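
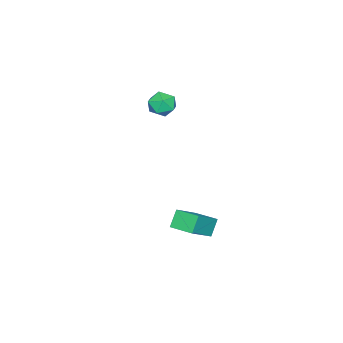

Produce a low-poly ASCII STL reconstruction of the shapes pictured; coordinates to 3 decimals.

solid 
facet normal 0.141 0.835 0.532
outer loop
vertex -1.678 -2.039 3.642
vertex -2.295 -2.332 4.266
vertex -1.4 -2.546 4.365
endloop
endfacet
facet normal 0.734 0.655 0.177
outer loop
vertex -1.678 -2.039 3.642
vertex -1.4 -2.546 4.365
vertex -1.051 -2.71 3.524
endloop
endfacet
facet normal 0.577 0.630 -0.519
outer loop
vertex -1.678 -2.039 3.642
vertex -1.051 -2.71 3.524
vertex -1.731 -2.597 2.906
endloop
endfacet
facet normal -0.114 0.796 -0.595
outer loop
vertex -1.678 -2.039 3.642
vertex -1.731 -2.597 2.906
vertex -2.499 -2.364 3.365
endloop
endfacet
facet normal -0.383 0.922 0.054
outer loop
vertex -1.678 -2.039 3.642
vertex -2.499 -2.364 3.365
vertex -2.295 -2.332 4.266
endloop
endfacet
facet normal 0.924 -0.002 0.384
outer loop
vertex -1.051 -2.71 3.524
vertex -1.4 -2.546 4.365
vertex -1.281 -3.416 4.075
endloop
endfacet
facet normal -0.036 0.291 0.956
outer loop
vertex -1.4 -2.546 4.365
vertex -2.295 -2.332 4.266
vertex -2.049 -3.183 4.534
endloop
endfacet
facet normal -0.883 0.432 0.185
outer loop
vertex -2.295 -2.332 4.266
vertex -2.499 -2.364 3.365
vertex -2.729 -3.07 3.916
endloop
endfacet
facet normal -0.448 0.227 -0.865
outer loop
vertex -2.499 -2.364 3.365
vertex -1.731 -2.597 2.906
vertex -2.38 -3.234 3.075
endloop
endfacet
facet normal 0.668 -0.041 -0.743
outer loop
vertex -1.731 -2.597 2.906
vertex -1.051 -2.71 3.524
vertex -1.485 -3.448 3.174
endloop
endfacet
facet normal 0.114 -0.796 0.595
outer loop
vertex -2.102 -3.741 3.798
vertex -1.281 -3.416 4.075
vertex -2.049 -3.183 4.534
endloop
endfacet
facet normal -0.577 -0.630 0.519
outer loop
vertex -2.102 -3.741 3.798
vertex -2.049 -3.183 4.534
vertex -2.729 -3.07 3.916
endloop
endfacet
facet normal -0.734 -0.655 -0.177
outer loop
vertex -2.102 -3.741 3.798
vertex -2.729 -3.07 3.916
vertex -2.38 -3.234 3.075
endloop
endfacet
facet normal -0.141 -0.835 -0.532
outer loop
vertex -2.102 -3.741 3.798
vertex -2.38 -3.234 3.075
vertex -1.485 -3.448 3.174
endloop
endfacet
facet normal 0.383 -0.922 -0.054
outer loop
vertex -2.102 -3.741 3.798
vertex -1.485 -3.448 3.174
vertex -1.281 -3.416 4.075
endloop
endfacet
facet normal 0.448 -0.227 0.865
outer loop
vertex -2.049 -3.183 4.534
vertex -1.281 -3.416 4.075
vertex -1.4 -2.546 4.365
endloop
endfacet
facet normal -0.668 0.041 0.743
outer loop
vertex -2.729 -3.07 3.916
vertex -2.049 -3.183 4.534
vertex -2.295 -2.332 4.266
endloop
endfacet
facet normal -0.924 0.002 -0.384
outer loop
vertex -2.38 -3.234 3.075
vertex -2.729 -3.07 3.916
vertex -2.499 -2.364 3.365
endloop
endfacet
facet normal 0.036 -0.291 -0.956
outer loop
vertex -1.485 -3.448 3.174
vertex -2.38 -3.234 3.075
vertex -1.731 -2.597 2.906
endloop
endfacet
facet normal 0.883 -0.432 -0.185
outer loop
vertex -1.281 -3.416 4.075
vertex -1.485 -3.448 3.174
vertex -1.051 -2.71 3.524
endloop
endfacet
facet normal -0.607 -0.010 0.795
outer loop
vertex 0.841 -0.403 -2.362
vertex 0.983 1.044 -2.235
vertex -0.785 -0.136 -3.599
endloop
endfacet
facet normal -0.097 -0.992 -0.087
outer loop
vertex -0.063 -0.124 -4.545
vertex 0.841 -0.403 -2.362
vertex -0.785 -0.136 -3.599
endloop
endfacet
facet normal -0.607 -0.010 0.795
outer loop
vertex -0.785 -0.136 -3.599
vertex 0.983 1.044 -2.235
vertex -0.642 1.312 -3.472
endloop
endfacet
facet normal -0.789 0.131 -0.600
outer loop
vertex -0.642 1.312 -3.472
vertex -0.063 -0.124 -4.545
vertex -0.785 -0.136 -3.599
endloop
endfacet
facet normal 0.789 -0.130 0.600
outer loop
vertex 0.841 -0.403 -2.362
vertex 1.705 1.056 -3.181
vertex 0.983 1.044 -2.235
endloop
endfacet
facet normal -0.098 -0.991 -0.086
outer loop
vertex 1.562 -0.392 -3.308
vertex 0.841 -0.403 -2.362
vertex -0.063 -0.124 -4.545
endloop
endfacet
facet normal 0.789 -0.131 0.600
outer loop
vertex 1.562 -0.392 -3.308
vertex 1.705 1.056 -3.181
vertex 0.841 -0.403 -2.362
endloop
endfacet
facet normal 0.097 0.991 0.087
outer loop
vertex 0.983 1.044 -2.235
vertex 1.705 1.056 -3.181
vertex -0.642 1.312 -3.472
endloop
endfacet
facet normal -0.789 0.130 -0.600
outer loop
vertex 0.079 1.323 -4.418
vertex -0.063 -0.124 -4.545
vertex -0.642 1.312 -3.472
endloop
endfacet
facet normal 0.098 0.992 0.086
outer loop
vertex -0.642 1.312 -3.472
vertex 1.705 1.056 -3.181
vertex 0.079 1.323 -4.418
endloop
endfacet
facet normal 0.607 0.010 -0.795
outer loop
vertex 0.079 1.323 -4.418
vertex 1.562 -0.392 -3.308
vertex -0.063 -0.124 -4.545
endloop
endfacet
facet normal 0.606 0.010 -0.795
outer loop
vertex 1.705 1.056 -3.181
vertex 1.562 -0.392 -3.308
vertex 0.079 1.323 -4.418
endloop
endfacet

endsolid


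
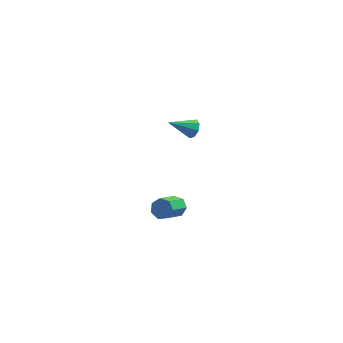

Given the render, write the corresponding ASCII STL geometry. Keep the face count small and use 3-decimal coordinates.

solid 
facet normal 0.826 0.166 -0.538
outer loop
vertex 2.609 2.499 2.636
vertex 2.333 2.932 2.346
vertex 2.659 2.901 2.837
endloop
endfacet
facet normal 0.252 -0.458 0.853
outer loop
vertex 2.609 2.499 2.636
vertex 2.659 2.901 2.837
vertex 1.027 2.668 3.194
endloop
endfacet
facet normal 0.826 0.168 -0.538
outer loop
vertex 2.659 2.901 2.837
vertex 2.333 2.932 2.346
vertex 2.517 3.321 2.75
endloop
endfacet
facet normal 0.172 0.255 0.952
outer loop
vertex 2.659 2.901 2.837
vertex 2.517 3.321 2.75
vertex 1.027 2.668 3.194
endloop
endfacet
facet normal 0.827 0.166 -0.537
outer loop
vertex 2.517 3.321 2.75
vertex 2.333 2.932 2.346
vertex 2.268 3.513 2.426
endloop
endfacet
facet normal -0.167 0.786 0.595
outer loop
vertex 2.517 3.321 2.75
vertex 2.268 3.513 2.426
vertex 1.027 2.668 3.194
endloop
endfacet
facet normal 0.827 0.166 -0.537
outer loop
vertex 2.268 3.513 2.426
vertex 2.333 2.932 2.346
vertex 2.057 3.365 2.055
endloop
endfacet
facet normal -0.566 0.825 -0.007
outer loop
vertex 2.268 3.513 2.426
vertex 2.057 3.365 2.055
vertex 1.027 2.668 3.194
endloop
endfacet
facet normal 0.827 0.166 -0.537
outer loop
vertex 2.057 3.365 2.055
vertex 2.333 2.932 2.346
vertex 2.008 2.963 1.855
endloop
endfacet
facet normal -0.791 0.347 -0.503
outer loop
vertex 2.057 3.365 2.055
vertex 2.008 2.963 1.855
vertex 1.027 2.668 3.194
endloop
endfacet
facet normal 0.827 0.166 -0.537
outer loop
vertex 2.008 2.963 1.855
vertex 2.333 2.932 2.346
vertex 2.149 2.543 1.942
endloop
endfacet
facet normal -0.712 -0.363 -0.601
outer loop
vertex 2.008 2.963 1.855
vertex 2.149 2.543 1.942
vertex 1.027 2.668 3.194
endloop
endfacet
facet normal 0.826 0.168 -0.538
outer loop
vertex 2.149 2.543 1.942
vertex 2.333 2.932 2.346
vertex 2.399 2.351 2.266
endloop
endfacet
facet normal -0.372 -0.896 -0.244
outer loop
vertex 2.149 2.543 1.942
vertex 2.399 2.351 2.266
vertex 1.027 2.668 3.194
endloop
endfacet
facet normal 0.827 0.168 -0.537
outer loop
vertex 2.399 2.351 2.266
vertex 2.333 2.932 2.346
vertex 2.609 2.499 2.636
endloop
endfacet
facet normal 0.027 -0.933 0.358
outer loop
vertex 2.399 2.351 2.266
vertex 2.609 2.499 2.636
vertex 1.027 2.668 3.194
endloop
endfacet
facet normal 0.405 0.651 -0.642
outer loop
vertex 1.795 -3.218 3.013
vertex 1.419 -3.406 2.585
vertex 1.341 -2.965 2.983
endloop
endfacet
facet normal 0.274 0.582 0.765
outer loop
vertex 1.795 -3.218 3.013
vertex 1.341 -2.965 2.983
vertex 1.116 -4.306 4.084
endloop
endfacet
facet normal 0.275 0.582 0.765
outer loop
vertex 1.116 -4.306 4.084
vertex 1.341 -2.965 2.983
vertex 0.662 -4.052 4.054
endloop
endfacet
facet normal -0.407 -0.651 0.641
outer loop
vertex 1.116 -4.306 4.084
vertex 0.662 -4.052 4.054
vertex 0.741 -4.494 3.655
endloop
endfacet
facet normal 0.406 0.651 -0.642
outer loop
vertex 1.341 -2.965 2.983
vertex 1.419 -3.406 2.585
vertex 0.946 -3.044 2.653
endloop
endfacet
facet normal -0.510 0.744 0.432
outer loop
vertex 1.341 -2.965 2.983
vertex 0.946 -3.044 2.653
vertex 0.662 -4.052 4.054
endloop
endfacet
facet normal -0.511 0.744 0.432
outer loop
vertex 0.662 -4.052 4.054
vertex 0.946 -3.044 2.653
vertex 0.268 -4.131 3.724
endloop
endfacet
facet normal -0.406 -0.651 0.641
outer loop
vertex 0.662 -4.052 4.054
vertex 0.268 -4.131 3.724
vertex 0.741 -4.494 3.655
endloop
endfacet
facet normal 0.406 0.651 -0.641
outer loop
vertex 0.946 -3.044 2.653
vertex 1.419 -3.406 2.585
vertex 0.908 -3.396 2.271
endloop
endfacet
facet normal -0.911 0.345 -0.227
outer loop
vertex 0.946 -3.044 2.653
vertex 0.908 -3.396 2.271
vertex 0.268 -4.131 3.724
endloop
endfacet
facet normal -0.911 0.346 -0.226
outer loop
vertex 0.268 -4.131 3.724
vertex 0.908 -3.396 2.271
vertex 0.229 -4.483 3.342
endloop
endfacet
facet normal -0.406 -0.651 0.641
outer loop
vertex 0.268 -4.131 3.724
vertex 0.229 -4.483 3.342
vertex 0.741 -4.494 3.655
endloop
endfacet
facet normal 0.407 0.650 -0.642
outer loop
vertex 0.908 -3.396 2.271
vertex 1.419 -3.406 2.585
vertex 1.254 -3.756 2.126
endloop
endfacet
facet normal -0.625 -0.313 -0.715
outer loop
vertex 0.908 -3.396 2.271
vertex 1.254 -3.756 2.126
vertex 0.229 -4.483 3.342
endloop
endfacet
facet normal -0.626 -0.313 -0.715
outer loop
vertex 0.229 -4.483 3.342
vertex 1.254 -3.756 2.126
vertex 0.576 -4.843 3.196
endloop
endfacet
facet normal -0.406 -0.651 0.641
outer loop
vertex 0.229 -4.483 3.342
vertex 0.576 -4.843 3.196
vertex 0.741 -4.494 3.655
endloop
endfacet
facet normal 0.405 0.651 -0.642
outer loop
vertex 1.254 -3.756 2.126
vertex 1.419 -3.406 2.585
vertex 1.725 -3.853 2.325
endloop
endfacet
facet normal 0.130 -0.735 -0.665
outer loop
vertex 1.254 -3.756 2.126
vertex 1.725 -3.853 2.325
vertex 0.576 -4.843 3.196
endloop
endfacet
facet normal 0.131 -0.736 -0.664
outer loop
vertex 0.576 -4.843 3.196
vertex 1.725 -3.853 2.325
vertex 1.047 -4.94 3.396
endloop
endfacet
facet normal -0.406 -0.651 0.641
outer loop
vertex 0.576 -4.843 3.196
vertex 1.047 -4.94 3.396
vertex 0.741 -4.494 3.655
endloop
endfacet
facet normal 0.407 0.651 -0.641
outer loop
vertex 1.725 -3.853 2.325
vertex 1.419 -3.406 2.585
vertex 1.966 -3.614 2.721
endloop
endfacet
facet normal 0.788 -0.605 -0.115
outer loop
vertex 1.725 -3.853 2.325
vertex 1.966 -3.614 2.721
vertex 1.047 -4.94 3.396
endloop
endfacet
facet normal 0.789 -0.604 -0.113
outer loop
vertex 1.047 -4.94 3.396
vertex 1.966 -3.614 2.721
vertex 1.287 -4.701 3.791
endloop
endfacet
facet normal -0.406 -0.651 0.641
outer loop
vertex 1.047 -4.94 3.396
vertex 1.287 -4.701 3.791
vertex 0.741 -4.494 3.655
endloop
endfacet
facet normal 0.407 0.649 -0.643
outer loop
vertex 1.966 -3.614 2.721
vertex 1.419 -3.406 2.585
vertex 1.795 -3.218 3.013
endloop
endfacet
facet normal 0.852 -0.018 0.523
outer loop
vertex 1.966 -3.614 2.721
vertex 1.795 -3.218 3.013
vertex 1.287 -4.701 3.791
endloop
endfacet
facet normal 0.853 -0.018 0.522
outer loop
vertex 1.287 -4.701 3.791
vertex 1.795 -3.218 3.013
vertex 1.116 -4.306 4.084
endloop
endfacet
facet normal -0.407 -0.651 0.641
outer loop
vertex 1.287 -4.701 3.791
vertex 1.116 -4.306 4.084
vertex 0.741 -4.494 3.655
endloop
endfacet

endsolid


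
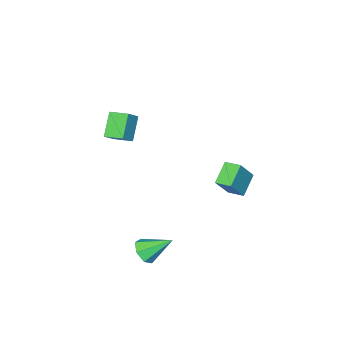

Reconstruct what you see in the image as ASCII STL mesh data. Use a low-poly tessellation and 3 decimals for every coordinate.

solid 
facet normal 0.506 -0.620 -0.600
outer loop
vertex 3.764 3.179 -2.793
vertex 3.095 3.034 -3.207
vertex 3.645 3.602 -3.331
endloop
endfacet
facet normal 0.591 0.693 0.414
outer loop
vertex 3.764 3.179 -2.793
vertex 3.645 3.602 -3.331
vertex 2.205 4.126 -2.153
endloop
endfacet
facet normal 0.506 -0.621 -0.598
outer loop
vertex 3.645 3.602 -3.331
vertex 3.095 3.034 -3.207
vertex 3.112 3.596 -3.776
endloop
endfacet
facet normal 0.171 0.961 -0.218
outer loop
vertex 3.645 3.602 -3.331
vertex 3.112 3.596 -3.776
vertex 2.205 4.126 -2.153
endloop
endfacet
facet normal 0.505 -0.622 -0.599
outer loop
vertex 3.112 3.596 -3.776
vertex 3.095 3.034 -3.207
vertex 2.566 3.168 -3.792
endloop
endfacet
facet normal -0.520 0.683 -0.514
outer loop
vertex 3.112 3.596 -3.776
vertex 2.566 3.168 -3.792
vertex 2.205 4.126 -2.153
endloop
endfacet
facet normal 0.506 -0.620 -0.600
outer loop
vertex 2.566 3.168 -3.792
vertex 3.095 3.034 -3.207
vertex 2.419 2.638 -3.368
endloop
endfacet
facet normal -0.966 0.067 -0.252
outer loop
vertex 2.566 3.168 -3.792
vertex 2.419 2.638 -3.368
vertex 2.205 4.126 -2.153
endloop
endfacet
facet normal 0.506 -0.620 -0.599
outer loop
vertex 2.419 2.638 -3.368
vertex 3.095 3.034 -3.207
vertex 2.781 2.407 -2.823
endloop
endfacet
facet normal -0.827 -0.422 0.371
outer loop
vertex 2.419 2.638 -3.368
vertex 2.781 2.407 -2.823
vertex 2.205 4.126 -2.153
endloop
endfacet
facet normal 0.506 -0.620 -0.600
outer loop
vertex 2.781 2.407 -2.823
vertex 3.095 3.034 -3.207
vertex 3.379 2.647 -2.567
endloop
endfacet
facet normal -0.212 -0.416 0.884
outer loop
vertex 2.781 2.407 -2.823
vertex 3.379 2.647 -2.567
vertex 2.205 4.126 -2.153
endloop
endfacet
facet normal 0.506 -0.621 -0.600
outer loop
vertex 3.379 2.647 -2.567
vertex 3.095 3.034 -3.207
vertex 3.764 3.179 -2.793
endloop
endfacet
facet normal 0.420 0.080 0.904
outer loop
vertex 3.379 2.647 -2.567
vertex 3.764 3.179 -2.793
vertex 2.205 4.126 -2.153
endloop
endfacet
facet normal -0.571 -0.363 0.736
outer loop
vertex 1.753 -0.981 4.517
vertex 1.374 0.012 4.713
vertex 0.952 -1.148 3.813
endloop
endfacet
facet normal 0.351 -0.919 -0.181
outer loop
vertex 1.826 -0.592 2.687
vertex 1.753 -0.981 4.517
vertex 0.952 -1.148 3.813
endloop
endfacet
facet normal -0.571 -0.364 0.736
outer loop
vertex 0.952 -1.148 3.813
vertex 1.374 0.012 4.713
vertex 0.573 -0.156 4.009
endloop
endfacet
facet normal -0.742 -0.155 -0.652
outer loop
vertex 0.573 -0.156 4.009
vertex 1.826 -0.592 2.687
vertex 0.952 -1.148 3.813
endloop
endfacet
facet normal 0.742 0.154 0.652
outer loop
vertex 1.753 -0.981 4.517
vertex 2.248 0.568 3.587
vertex 1.374 0.012 4.713
endloop
endfacet
facet normal 0.352 -0.918 -0.181
outer loop
vertex 2.627 -0.424 3.391
vertex 1.753 -0.981 4.517
vertex 1.826 -0.592 2.687
endloop
endfacet
facet normal 0.742 0.155 0.652
outer loop
vertex 2.627 -0.424 3.391
vertex 2.248 0.568 3.587
vertex 1.753 -0.981 4.517
endloop
endfacet
facet normal -0.352 0.919 0.181
outer loop
vertex 1.374 0.012 4.713
vertex 2.248 0.568 3.587
vertex 0.573 -0.156 4.009
endloop
endfacet
facet normal -0.742 -0.154 -0.652
outer loop
vertex 1.447 0.401 2.883
vertex 1.826 -0.592 2.687
vertex 0.573 -0.156 4.009
endloop
endfacet
facet normal -0.351 0.918 0.182
outer loop
vertex 0.573 -0.156 4.009
vertex 2.248 0.568 3.587
vertex 1.447 0.401 2.883
endloop
endfacet
facet normal 0.571 0.363 -0.736
outer loop
vertex 1.447 0.401 2.883
vertex 2.627 -0.424 3.391
vertex 1.826 -0.592 2.687
endloop
endfacet
facet normal 0.571 0.364 -0.736
outer loop
vertex 2.248 0.568 3.587
vertex 2.627 -0.424 3.391
vertex 1.447 0.401 2.883
endloop
endfacet
facet normal -0.767 -0.287 0.574
outer loop
vertex -3.495 1.976 -0.5
vertex -3.731 2.885 -0.361
vertex -4.506 1.924 -1.878
endloop
endfacet
facet normal 0.249 -0.957 -0.147
outer loop
vertex -3.409 2.335 -2.699
vertex -3.495 1.976 -0.5
vertex -4.506 1.924 -1.878
endloop
endfacet
facet normal -0.767 -0.287 0.574
outer loop
vertex -4.506 1.924 -1.878
vertex -3.731 2.885 -0.361
vertex -4.742 2.834 -1.739
endloop
endfacet
facet normal -0.592 -0.030 -0.806
outer loop
vertex -4.742 2.834 -1.739
vertex -3.409 2.335 -2.699
vertex -4.506 1.924 -1.878
endloop
endfacet
facet normal 0.592 0.030 0.806
outer loop
vertex -3.495 1.976 -0.5
vertex -2.634 3.296 -1.182
vertex -3.731 2.885 -0.361
endloop
endfacet
facet normal 0.248 -0.958 -0.147
outer loop
vertex -2.398 2.386 -1.321
vertex -3.495 1.976 -0.5
vertex -3.409 2.335 -2.699
endloop
endfacet
facet normal 0.592 0.030 0.806
outer loop
vertex -2.398 2.386 -1.321
vertex -2.634 3.296 -1.182
vertex -3.495 1.976 -0.5
endloop
endfacet
facet normal -0.249 0.957 0.147
outer loop
vertex -3.731 2.885 -0.361
vertex -2.634 3.296 -1.182
vertex -4.742 2.834 -1.739
endloop
endfacet
facet normal -0.592 -0.030 -0.806
outer loop
vertex -3.645 3.244 -2.56
vertex -3.409 2.335 -2.699
vertex -4.742 2.834 -1.739
endloop
endfacet
facet normal -0.248 0.958 0.146
outer loop
vertex -4.742 2.834 -1.739
vertex -2.634 3.296 -1.182
vertex -3.645 3.244 -2.56
endloop
endfacet
facet normal 0.767 0.287 -0.574
outer loop
vertex -3.645 3.244 -2.56
vertex -2.398 2.386 -1.321
vertex -3.409 2.335 -2.699
endloop
endfacet
facet normal 0.767 0.287 -0.574
outer loop
vertex -2.634 3.296 -1.182
vertex -2.398 2.386 -1.321
vertex -3.645 3.244 -2.56
endloop
endfacet

endsolid


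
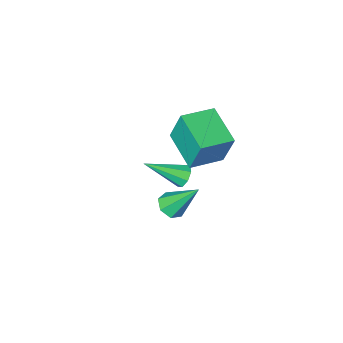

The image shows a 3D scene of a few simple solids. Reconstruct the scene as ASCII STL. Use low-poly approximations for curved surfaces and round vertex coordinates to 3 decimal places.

solid 
facet normal -0.991 0.032 -0.134
outer loop
vertex -1.143 0.283 4.271
vertex -1.01 2.106 3.717
vertex -0.936 -0.236 2.612
endloop
endfacet
facet normal -0.070 -0.955 0.290
outer loop
vertex 0.63 -0.286 2.823
vertex -1.143 0.283 4.271
vertex -0.936 -0.236 2.612
endloop
endfacet
facet normal -0.990 0.032 -0.134
outer loop
vertex -0.936 -0.236 2.612
vertex -1.01 2.106 3.717
vertex -0.802 1.587 2.058
endloop
endfacet
facet normal 0.118 -0.297 -0.948
outer loop
vertex -0.802 1.587 2.058
vertex 0.63 -0.286 2.823
vertex -0.936 -0.236 2.612
endloop
endfacet
facet normal -0.118 0.297 0.948
outer loop
vertex -1.143 0.283 4.271
vertex 0.556 2.056 3.928
vertex -1.01 2.106 3.717
endloop
endfacet
facet normal -0.070 -0.955 0.290
outer loop
vertex 0.422 0.233 4.482
vertex -1.143 0.283 4.271
vertex 0.63 -0.286 2.823
endloop
endfacet
facet normal -0.118 0.297 0.948
outer loop
vertex 0.422 0.233 4.482
vertex 0.556 2.056 3.928
vertex -1.143 0.283 4.271
endloop
endfacet
facet normal 0.070 0.955 -0.290
outer loop
vertex -1.01 2.106 3.717
vertex 0.556 2.056 3.928
vertex -0.802 1.587 2.058
endloop
endfacet
facet normal 0.118 -0.297 -0.948
outer loop
vertex 0.763 1.537 2.269
vertex 0.63 -0.286 2.823
vertex -0.802 1.587 2.058
endloop
endfacet
facet normal 0.070 0.955 -0.290
outer loop
vertex -0.802 1.587 2.058
vertex 0.556 2.056 3.928
vertex 0.763 1.537 2.269
endloop
endfacet
facet normal 0.990 -0.032 0.134
outer loop
vertex 0.763 1.537 2.269
vertex 0.422 0.233 4.482
vertex 0.63 -0.286 2.823
endloop
endfacet
facet normal 0.991 -0.032 0.134
outer loop
vertex 0.556 2.056 3.928
vertex 0.422 0.233 4.482
vertex 0.763 1.537 2.269
endloop
endfacet
facet normal -0.774 0.389 -0.500
outer loop
vertex -0.438 -1.48 -2.449
vertex -0.807 -1.588 -1.962
vertex -0.45 -1.115 -2.146
endloop
endfacet
facet normal 0.821 0.380 -0.425
outer loop
vertex -0.438 -1.48 -2.449
vertex -0.45 -1.115 -2.146
vertex 0.747 -2.372 -0.958
endloop
endfacet
facet normal -0.774 0.390 -0.499
outer loop
vertex -0.45 -1.115 -2.146
vertex -0.807 -1.588 -1.962
vertex -0.671 -1.027 -1.735
endloop
endfacet
facet normal 0.626 0.760 0.174
outer loop
vertex -0.45 -1.115 -2.146
vertex -0.671 -1.027 -1.735
vertex 0.747 -2.372 -0.958
endloop
endfacet
facet normal -0.773 0.390 -0.500
outer loop
vertex -0.671 -1.027 -1.735
vertex -0.807 -1.588 -1.962
vertex -0.971 -1.267 -1.458
endloop
endfacet
facet normal 0.188 0.632 0.752
outer loop
vertex -0.671 -1.027 -1.735
vertex -0.971 -1.267 -1.458
vertex 0.747 -2.372 -0.958
endloop
endfacet
facet normal -0.773 0.390 -0.500
outer loop
vertex -0.971 -1.267 -1.458
vertex -0.807 -1.588 -1.962
vertex -1.176 -1.695 -1.475
endloop
endfacet
facet normal -0.235 0.074 0.969
outer loop
vertex -0.971 -1.267 -1.458
vertex -1.176 -1.695 -1.475
vertex 0.747 -2.372 -0.958
endloop
endfacet
facet normal -0.773 0.390 -0.500
outer loop
vertex -1.176 -1.695 -1.475
vertex -0.807 -1.588 -1.962
vertex -1.164 -2.06 -1.778
endloop
endfacet
facet normal -0.397 -0.594 0.700
outer loop
vertex -1.176 -1.695 -1.475
vertex -1.164 -2.06 -1.778
vertex 0.747 -2.372 -0.958
endloop
endfacet
facet normal -0.774 0.391 -0.498
outer loop
vertex -1.164 -2.06 -1.778
vertex -0.807 -1.588 -1.962
vertex -0.944 -2.148 -2.189
endloop
endfacet
facet normal -0.202 -0.974 0.100
outer loop
vertex -1.164 -2.06 -1.778
vertex -0.944 -2.148 -2.189
vertex 0.747 -2.372 -0.958
endloop
endfacet
facet normal -0.773 0.391 -0.499
outer loop
vertex -0.944 -2.148 -2.189
vertex -0.807 -1.588 -1.962
vertex -0.643 -1.908 -2.467
endloop
endfacet
facet normal 0.235 -0.847 -0.477
outer loop
vertex -0.944 -2.148 -2.189
vertex -0.643 -1.908 -2.467
vertex 0.747 -2.372 -0.958
endloop
endfacet
facet normal -0.773 0.391 -0.499
outer loop
vertex -0.643 -1.908 -2.467
vertex -0.807 -1.588 -1.962
vertex -0.438 -1.48 -2.449
endloop
endfacet
facet normal 0.659 -0.286 -0.695
outer loop
vertex -0.643 -1.908 -2.467
vertex -0.438 -1.48 -2.449
vertex 0.747 -2.372 -0.958
endloop
endfacet
facet normal 0.382 -0.470 -0.796
outer loop
vertex 2.185 1.445 0.808
vertex 1.754 1.769 0.41
vertex 2.37 1.954 0.596
endloop
endfacet
facet normal 0.717 0.029 0.696
outer loop
vertex 2.185 1.445 0.808
vertex 2.37 1.954 0.596
vertex 1.006 2.691 1.97
endloop
endfacet
facet normal 0.382 -0.471 -0.796
outer loop
vertex 2.37 1.954 0.596
vertex 1.754 1.769 0.41
vertex 2.091 2.323 0.244
endloop
endfacet
facet normal 0.643 0.724 0.250
outer loop
vertex 2.37 1.954 0.596
vertex 2.091 2.323 0.244
vertex 1.006 2.691 1.97
endloop
endfacet
facet normal 0.381 -0.470 -0.796
outer loop
vertex 2.091 2.323 0.244
vertex 1.754 1.769 0.41
vertex 1.558 2.275 0.017
endloop
endfacet
facet normal 0.001 0.978 -0.208
outer loop
vertex 2.091 2.323 0.244
vertex 1.558 2.275 0.017
vertex 1.006 2.691 1.97
endloop
endfacet
facet normal 0.381 -0.471 -0.796
outer loop
vertex 1.558 2.275 0.017
vertex 1.754 1.769 0.41
vertex 1.172 1.846 0.086
endloop
endfacet
facet normal -0.727 0.600 -0.333
outer loop
vertex 1.558 2.275 0.017
vertex 1.172 1.846 0.086
vertex 1.006 2.691 1.97
endloop
endfacet
facet normal 0.381 -0.470 -0.796
outer loop
vertex 1.172 1.846 0.086
vertex 1.754 1.769 0.41
vertex 1.224 1.358 0.399
endloop
endfacet
facet normal -0.992 -0.126 -0.031
outer loop
vertex 1.172 1.846 0.086
vertex 1.224 1.358 0.399
vertex 1.006 2.691 1.97
endloop
endfacet
facet normal 0.382 -0.471 -0.795
outer loop
vertex 1.224 1.358 0.399
vertex 1.754 1.769 0.41
vertex 1.675 1.18 0.721
endloop
endfacet
facet normal -0.594 -0.652 0.471
outer loop
vertex 1.224 1.358 0.399
vertex 1.675 1.18 0.721
vertex 1.006 2.691 1.97
endloop
endfacet
facet normal 0.381 -0.471 -0.796
outer loop
vertex 1.675 1.18 0.721
vertex 1.754 1.769 0.41
vertex 2.185 1.445 0.808
endloop
endfacet
facet normal 0.167 -0.583 0.795
outer loop
vertex 1.675 1.18 0.721
vertex 2.185 1.445 0.808
vertex 1.006 2.691 1.97
endloop
endfacet

endsolid


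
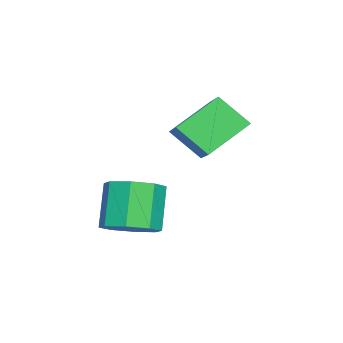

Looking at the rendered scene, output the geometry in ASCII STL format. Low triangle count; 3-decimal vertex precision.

solid 
facet normal 0.525 0.042 -0.850
outer loop
vertex 1.975 1.053 -2.748
vertex 1.453 0.306 -3.108
vertex 1.363 1.282 -3.115
endloop
endfacet
facet normal 0.239 0.951 0.194
outer loop
vertex 1.975 1.053 -2.748
vertex 1.363 1.282 -3.115
vertex 1.05 0.98 -1.252
endloop
endfacet
facet normal 0.239 0.951 0.194
outer loop
vertex 1.05 0.98 -1.252
vertex 1.363 1.282 -3.115
vertex 0.438 1.209 -1.62
endloop
endfacet
facet normal -0.526 -0.041 0.849
outer loop
vertex 1.05 0.98 -1.252
vertex 0.438 1.209 -1.62
vertex 0.527 0.234 -1.612
endloop
endfacet
facet normal 0.526 0.042 -0.849
outer loop
vertex 1.363 1.282 -3.115
vertex 1.453 0.306 -3.108
vertex 0.803 0.94 -3.479
endloop
endfacet
facet normal -0.407 0.889 -0.209
outer loop
vertex 1.363 1.282 -3.115
vertex 0.803 0.94 -3.479
vertex 0.438 1.209 -1.62
endloop
endfacet
facet normal -0.408 0.889 -0.209
outer loop
vertex 0.438 1.209 -1.62
vertex 0.803 0.94 -3.479
vertex -0.122 0.867 -1.983
endloop
endfacet
facet normal -0.526 -0.041 0.850
outer loop
vertex 0.438 1.209 -1.62
vertex -0.122 0.867 -1.983
vertex 0.527 0.234 -1.612
endloop
endfacet
facet normal 0.525 0.041 -0.850
outer loop
vertex 0.803 0.94 -3.479
vertex 1.453 0.306 -3.108
vertex 0.624 0.226 -3.624
endloop
endfacet
facet normal -0.817 0.304 -0.490
outer loop
vertex 0.803 0.94 -3.479
vertex 0.624 0.226 -3.624
vertex -0.122 0.867 -1.983
endloop
endfacet
facet normal -0.816 0.305 -0.490
outer loop
vertex -0.122 0.867 -1.983
vertex 0.624 0.226 -3.624
vertex -0.301 0.153 -2.129
endloop
endfacet
facet normal -0.526 -0.042 0.849
outer loop
vertex -0.122 0.867 -1.983
vertex -0.301 0.153 -2.129
vertex 0.527 0.234 -1.612
endloop
endfacet
facet normal 0.525 0.042 -0.850
outer loop
vertex 0.624 0.226 -3.624
vertex 1.453 0.306 -3.108
vertex 0.93 -0.44 -3.468
endloop
endfacet
facet normal -0.747 -0.456 -0.484
outer loop
vertex 0.624 0.226 -3.624
vertex 0.93 -0.44 -3.468
vertex -0.301 0.153 -2.129
endloop
endfacet
facet normal -0.746 -0.457 -0.484
outer loop
vertex -0.301 0.153 -2.129
vertex 0.93 -0.44 -3.468
vertex 0.005 -0.513 -1.972
endloop
endfacet
facet normal -0.526 -0.042 0.849
outer loop
vertex -0.301 0.153 -2.129
vertex 0.005 -0.513 -1.972
vertex 0.527 0.234 -1.612
endloop
endfacet
facet normal 0.526 0.041 -0.849
outer loop
vertex 0.93 -0.44 -3.468
vertex 1.453 0.306 -3.108
vertex 1.542 -0.669 -3.1
endloop
endfacet
facet normal -0.239 -0.951 -0.194
outer loop
vertex 0.93 -0.44 -3.468
vertex 1.542 -0.669 -3.1
vertex 0.005 -0.513 -1.972
endloop
endfacet
facet normal -0.239 -0.951 -0.195
outer loop
vertex 0.005 -0.513 -1.972
vertex 1.542 -0.669 -3.1
vertex 0.617 -0.742 -1.605
endloop
endfacet
facet normal -0.525 -0.042 0.850
outer loop
vertex 0.005 -0.513 -1.972
vertex 0.617 -0.742 -1.605
vertex 0.527 0.234 -1.612
endloop
endfacet
facet normal 0.526 0.041 -0.850
outer loop
vertex 1.542 -0.669 -3.1
vertex 1.453 0.306 -3.108
vertex 2.102 -0.327 -2.737
endloop
endfacet
facet normal 0.408 -0.889 0.209
outer loop
vertex 1.542 -0.669 -3.1
vertex 2.102 -0.327 -2.737
vertex 0.617 -0.742 -1.605
endloop
endfacet
facet normal 0.407 -0.889 0.209
outer loop
vertex 0.617 -0.742 -1.605
vertex 2.102 -0.327 -2.737
vertex 1.177 -0.4 -1.241
endloop
endfacet
facet normal -0.526 -0.042 0.849
outer loop
vertex 0.617 -0.742 -1.605
vertex 1.177 -0.4 -1.241
vertex 0.527 0.234 -1.612
endloop
endfacet
facet normal 0.526 0.042 -0.849
outer loop
vertex 2.102 -0.327 -2.737
vertex 1.453 0.306 -3.108
vertex 2.281 0.387 -2.591
endloop
endfacet
facet normal 0.817 -0.305 0.490
outer loop
vertex 2.102 -0.327 -2.737
vertex 2.281 0.387 -2.591
vertex 1.177 -0.4 -1.241
endloop
endfacet
facet normal 0.817 -0.304 0.490
outer loop
vertex 1.177 -0.4 -1.241
vertex 2.281 0.387 -2.591
vertex 1.356 0.314 -1.096
endloop
endfacet
facet normal -0.525 -0.041 0.850
outer loop
vertex 1.177 -0.4 -1.241
vertex 1.356 0.314 -1.096
vertex 0.527 0.234 -1.612
endloop
endfacet
facet normal 0.526 0.042 -0.849
outer loop
vertex 2.281 0.387 -2.591
vertex 1.453 0.306 -3.108
vertex 1.975 1.053 -2.748
endloop
endfacet
facet normal 0.746 0.457 0.484
outer loop
vertex 2.281 0.387 -2.591
vertex 1.975 1.053 -2.748
vertex 1.356 0.314 -1.096
endloop
endfacet
facet normal 0.747 0.456 0.484
outer loop
vertex 1.356 0.314 -1.096
vertex 1.975 1.053 -2.748
vertex 1.05 0.98 -1.252
endloop
endfacet
facet normal -0.525 -0.042 0.850
outer loop
vertex 1.356 0.314 -1.096
vertex 1.05 0.98 -1.252
vertex 0.527 0.234 -1.612
endloop
endfacet
facet normal -0.588 0.597 0.546
outer loop
vertex -1.534 2.42 1.59
vertex -1.395 3.487 0.573
vertex -2.619 1.944 0.942
endloop
endfacet
facet normal -0.094 -0.720 0.687
outer loop
vertex -1.525 0.833 -0.073
vertex -1.534 2.42 1.59
vertex -2.619 1.944 0.942
endloop
endfacet
facet normal -0.589 0.597 0.545
outer loop
vertex -2.619 1.944 0.942
vertex -1.395 3.487 0.573
vertex -2.479 3.01 -0.075
endloop
endfacet
facet normal -0.803 -0.352 -0.480
outer loop
vertex -2.479 3.01 -0.075
vertex -1.525 0.833 -0.073
vertex -2.619 1.944 0.942
endloop
endfacet
facet normal 0.803 0.353 0.480
outer loop
vertex -1.534 2.42 1.59
vertex -0.301 2.376 -0.442
vertex -1.395 3.487 0.573
endloop
endfacet
facet normal -0.094 -0.721 0.687
outer loop
vertex -0.441 1.31 0.575
vertex -1.534 2.42 1.59
vertex -1.525 0.833 -0.073
endloop
endfacet
facet normal 0.803 0.352 0.480
outer loop
vertex -0.441 1.31 0.575
vertex -0.301 2.376 -0.442
vertex -1.534 2.42 1.59
endloop
endfacet
facet normal 0.094 0.720 -0.687
outer loop
vertex -1.395 3.487 0.573
vertex -0.301 2.376 -0.442
vertex -2.479 3.01 -0.075
endloop
endfacet
facet normal -0.803 -0.353 -0.480
outer loop
vertex -1.386 1.9 -1.09
vertex -1.525 0.833 -0.073
vertex -2.479 3.01 -0.075
endloop
endfacet
facet normal 0.094 0.721 -0.687
outer loop
vertex -2.479 3.01 -0.075
vertex -0.301 2.376 -0.442
vertex -1.386 1.9 -1.09
endloop
endfacet
facet normal 0.589 -0.597 -0.545
outer loop
vertex -1.386 1.9 -1.09
vertex -0.441 1.31 0.575
vertex -1.525 0.833 -0.073
endloop
endfacet
facet normal 0.588 -0.598 -0.545
outer loop
vertex -0.301 2.376 -0.442
vertex -0.441 1.31 0.575
vertex -1.386 1.9 -1.09
endloop
endfacet

endsolid


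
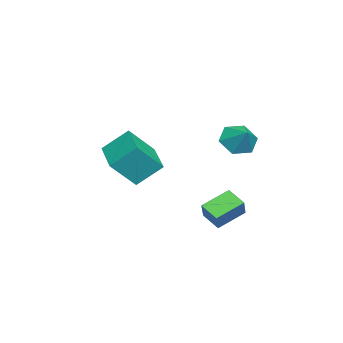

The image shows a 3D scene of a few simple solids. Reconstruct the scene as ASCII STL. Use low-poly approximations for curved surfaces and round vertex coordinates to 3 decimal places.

solid 
facet normal -0.651 -0.455 -0.608
outer loop
vertex 1.557 1.513 0.132
vertex 0.916 1.645 0.719
vertex 1.075 2.248 0.098
endloop
endfacet
facet normal 0.801 0.511 -0.313
outer loop
vertex 1.557 1.513 0.132
vertex 1.075 2.248 0.098
vertex 1.644 2.155 1.401
endloop
endfacet
facet normal -0.651 -0.455 -0.608
outer loop
vertex 1.075 2.248 0.098
vertex 0.916 1.645 0.719
vertex 0.433 2.38 0.686
endloop
endfacet
facet normal 0.190 0.982 -0.013
outer loop
vertex 1.075 2.248 0.098
vertex 0.433 2.38 0.686
vertex 1.644 2.155 1.401
endloop
endfacet
facet normal -0.651 -0.455 -0.608
outer loop
vertex 0.433 2.38 0.686
vertex 0.916 1.645 0.719
vertex 0.274 1.777 1.307
endloop
endfacet
facet normal -0.244 0.726 0.643
outer loop
vertex 0.433 2.38 0.686
vertex 0.274 1.777 1.307
vertex 1.644 2.155 1.401
endloop
endfacet
facet normal -0.650 -0.456 -0.608
outer loop
vertex 0.274 1.777 1.307
vertex 0.916 1.645 0.719
vertex 0.757 1.042 1.341
endloop
endfacet
facet normal -0.069 0.001 0.998
outer loop
vertex 0.274 1.777 1.307
vertex 0.757 1.042 1.341
vertex 1.644 2.155 1.401
endloop
endfacet
facet normal -0.650 -0.456 -0.608
outer loop
vertex 0.757 1.042 1.341
vertex 0.916 1.645 0.719
vertex 1.399 0.91 0.753
endloop
endfacet
facet normal 0.542 -0.469 0.697
outer loop
vertex 0.757 1.042 1.341
vertex 1.399 0.91 0.753
vertex 1.644 2.155 1.401
endloop
endfacet
facet normal -0.650 -0.456 -0.608
outer loop
vertex 1.399 0.91 0.753
vertex 0.916 1.645 0.719
vertex 1.557 1.513 0.132
endloop
endfacet
facet normal 0.976 -0.213 0.041
outer loop
vertex 1.399 0.91 0.753
vertex 1.557 1.513 0.132
vertex 1.644 2.155 1.401
endloop
endfacet
facet normal -0.899 -0.405 0.166
outer loop
vertex -1.537 -3.623 0.002
vertex -2.222 -2.632 -1.294
vertex -1.217 -4.758 -1.035
endloop
endfacet
facet normal 0.387 -0.560 0.732
outer loop
vertex 0.582 -3.948 -1.366
vertex -1.537 -3.623 0.002
vertex -1.217 -4.758 -1.035
endloop
endfacet
facet normal -0.899 -0.405 0.165
outer loop
vertex -1.217 -4.758 -1.035
vertex -2.222 -2.632 -1.294
vertex -1.902 -3.766 -2.331
endloop
endfacet
facet normal 0.204 -0.722 -0.661
outer loop
vertex -1.902 -3.766 -2.331
vertex 0.582 -3.948 -1.366
vertex -1.217 -4.758 -1.035
endloop
endfacet
facet normal -0.204 0.723 0.660
outer loop
vertex -1.537 -3.623 0.002
vertex -0.423 -1.822 -1.625
vertex -2.222 -2.632 -1.294
endloop
endfacet
facet normal 0.387 -0.560 0.732
outer loop
vertex 0.262 -2.814 -0.329
vertex -1.537 -3.623 0.002
vertex 0.582 -3.948 -1.366
endloop
endfacet
facet normal -0.203 0.723 0.661
outer loop
vertex 0.262 -2.814 -0.329
vertex -0.423 -1.822 -1.625
vertex -1.537 -3.623 0.002
endloop
endfacet
facet normal -0.387 0.560 -0.732
outer loop
vertex -2.222 -2.632 -1.294
vertex -0.423 -1.822 -1.625
vertex -1.902 -3.766 -2.331
endloop
endfacet
facet normal 0.204 -0.723 -0.660
outer loop
vertex -0.103 -2.957 -2.662
vertex 0.582 -3.948 -1.366
vertex -1.902 -3.766 -2.331
endloop
endfacet
facet normal -0.387 0.560 -0.733
outer loop
vertex -1.902 -3.766 -2.331
vertex -0.423 -1.822 -1.625
vertex -0.103 -2.957 -2.662
endloop
endfacet
facet normal 0.899 0.405 -0.166
outer loop
vertex -0.103 -2.957 -2.662
vertex 0.262 -2.814 -0.329
vertex 0.582 -3.948 -1.366
endloop
endfacet
facet normal 0.899 0.405 -0.166
outer loop
vertex -0.423 -1.822 -1.625
vertex 0.262 -2.814 -0.329
vertex -0.103 -2.957 -2.662
endloop
endfacet
facet normal -0.631 -0.052 -0.774
outer loop
vertex 0.971 0.191 -3.773
vertex 0.106 1.194 -3.135
vertex 1.481 0.927 -4.239
endloop
endfacet
facet normal 0.588 -0.682 -0.434
outer loop
vertex 2.194 0.986 -3.365
vertex 0.971 0.191 -3.773
vertex 1.481 0.927 -4.239
endloop
endfacet
facet normal -0.631 -0.053 -0.774
outer loop
vertex 1.481 0.927 -4.239
vertex 0.106 1.194 -3.135
vertex 0.616 1.93 -3.602
endloop
endfacet
facet normal 0.505 0.729 -0.462
outer loop
vertex 0.616 1.93 -3.602
vertex 2.194 0.986 -3.365
vertex 1.481 0.927 -4.239
endloop
endfacet
facet normal -0.505 -0.729 0.461
outer loop
vertex 0.971 0.191 -3.773
vertex 0.819 1.253 -2.261
vertex 0.106 1.194 -3.135
endloop
endfacet
facet normal 0.588 -0.683 -0.433
outer loop
vertex 1.684 0.25 -2.898
vertex 0.971 0.191 -3.773
vertex 2.194 0.986 -3.365
endloop
endfacet
facet normal -0.506 -0.729 0.461
outer loop
vertex 1.684 0.25 -2.898
vertex 0.819 1.253 -2.261
vertex 0.971 0.191 -3.773
endloop
endfacet
facet normal -0.588 0.683 0.434
outer loop
vertex 0.106 1.194 -3.135
vertex 0.819 1.253 -2.261
vertex 0.616 1.93 -3.602
endloop
endfacet
facet normal 0.506 0.729 -0.461
outer loop
vertex 1.329 1.989 -2.727
vertex 2.194 0.986 -3.365
vertex 0.616 1.93 -3.602
endloop
endfacet
facet normal -0.589 0.682 0.434
outer loop
vertex 0.616 1.93 -3.602
vertex 0.819 1.253 -2.261
vertex 1.329 1.989 -2.727
endloop
endfacet
facet normal 0.632 0.053 0.773
outer loop
vertex 1.329 1.989 -2.727
vertex 1.684 0.25 -2.898
vertex 2.194 0.986 -3.365
endloop
endfacet
facet normal 0.631 0.053 0.774
outer loop
vertex 0.819 1.253 -2.261
vertex 1.684 0.25 -2.898
vertex 1.329 1.989 -2.727
endloop
endfacet

endsolid


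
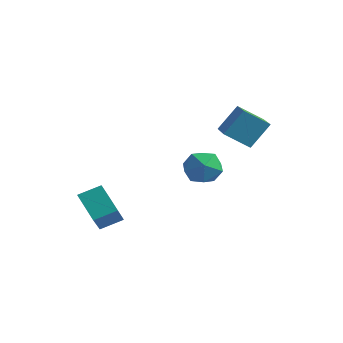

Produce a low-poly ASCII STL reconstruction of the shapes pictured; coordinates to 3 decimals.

solid 
facet normal -0.740 0.639 -0.210
outer loop
vertex 0.251 3.385 3.231
vertex 1.169 4.172 2.396
vertex -0.155 2.491 1.942
endloop
endfacet
facet normal -0.624 -0.536 0.568
outer loop
vertex 1.191 1.328 2.324
vertex 0.251 3.385 3.231
vertex -0.155 2.491 1.942
endloop
endfacet
facet normal -0.740 0.639 -0.210
outer loop
vertex -0.155 2.491 1.942
vertex 1.169 4.172 2.396
vertex 0.763 3.279 1.107
endloop
endfacet
facet normal -0.251 -0.551 -0.796
outer loop
vertex 0.763 3.279 1.107
vertex 1.191 1.328 2.324
vertex -0.155 2.491 1.942
endloop
endfacet
facet normal 0.251 0.552 0.796
outer loop
vertex 0.251 3.385 3.231
vertex 2.515 3.009 2.778
vertex 1.169 4.172 2.396
endloop
endfacet
facet normal -0.625 -0.536 0.568
outer loop
vertex 1.597 2.221 3.613
vertex 0.251 3.385 3.231
vertex 1.191 1.328 2.324
endloop
endfacet
facet normal 0.251 0.551 0.796
outer loop
vertex 1.597 2.221 3.613
vertex 2.515 3.009 2.778
vertex 0.251 3.385 3.231
endloop
endfacet
facet normal 0.624 0.536 -0.568
outer loop
vertex 1.169 4.172 2.396
vertex 2.515 3.009 2.778
vertex 0.763 3.279 1.107
endloop
endfacet
facet normal -0.251 -0.551 -0.796
outer loop
vertex 2.109 2.115 1.489
vertex 1.191 1.328 2.324
vertex 0.763 3.279 1.107
endloop
endfacet
facet normal 0.625 0.536 -0.568
outer loop
vertex 0.763 3.279 1.107
vertex 2.515 3.009 2.778
vertex 2.109 2.115 1.489
endloop
endfacet
facet normal 0.739 -0.640 0.210
outer loop
vertex 2.109 2.115 1.489
vertex 1.597 2.221 3.613
vertex 1.191 1.328 2.324
endloop
endfacet
facet normal 0.740 -0.639 0.210
outer loop
vertex 2.515 3.009 2.778
vertex 1.597 2.221 3.613
vertex 2.109 2.115 1.489
endloop
endfacet
facet normal -0.796 -0.003 0.606
outer loop
vertex -2.538 4.125 -0.788
vertex -2.951 3.246 -1.335
vertex -2.282 3.092 -0.457
endloop
endfacet
facet normal -0.220 0.248 0.944
outer loop
vertex -2.538 4.125 -0.788
vertex -2.282 3.092 -0.457
vertex -1.495 3.881 -0.481
endloop
endfacet
facet normal 0.020 0.814 0.580
outer loop
vertex -2.538 4.125 -0.788
vertex -1.495 3.881 -0.481
vertex -1.677 4.522 -1.374
endloop
endfacet
facet normal -0.409 0.912 0.018
outer loop
vertex -2.538 4.125 -0.788
vertex -1.677 4.522 -1.374
vertex -2.577 4.129 -1.902
endloop
endfacet
facet normal -0.912 0.408 0.033
outer loop
vertex -2.538 4.125 -0.788
vertex -2.577 4.129 -1.902
vertex -2.951 3.246 -1.335
endloop
endfacet
facet normal 0.285 -0.256 0.924
outer loop
vertex -1.495 3.881 -0.481
vertex -2.282 3.092 -0.457
vertex -1.263 2.851 -0.838
endloop
endfacet
facet normal -0.647 -0.662 0.377
outer loop
vertex -2.282 3.092 -0.457
vertex -2.951 3.246 -1.335
vertex -2.163 2.458 -1.366
endloop
endfacet
facet normal -0.836 0.002 -0.549
outer loop
vertex -2.951 3.246 -1.335
vertex -2.577 4.129 -1.902
vertex -2.345 3.099 -2.259
endloop
endfacet
facet normal -0.021 0.819 -0.574
outer loop
vertex -2.577 4.129 -1.902
vertex -1.677 4.522 -1.374
vertex -1.558 3.888 -2.283
endloop
endfacet
facet normal 0.673 0.659 0.336
outer loop
vertex -1.677 4.522 -1.374
vertex -1.495 3.881 -0.481
vertex -0.889 3.734 -1.405
endloop
endfacet
facet normal 0.409 -0.912 -0.018
outer loop
vertex -1.302 2.855 -1.952
vertex -1.263 2.851 -0.838
vertex -2.163 2.458 -1.366
endloop
endfacet
facet normal -0.020 -0.814 -0.580
outer loop
vertex -1.302 2.855 -1.952
vertex -2.163 2.458 -1.366
vertex -2.345 3.099 -2.259
endloop
endfacet
facet normal 0.220 -0.248 -0.944
outer loop
vertex -1.302 2.855 -1.952
vertex -2.345 3.099 -2.259
vertex -1.558 3.888 -2.283
endloop
endfacet
facet normal 0.796 0.003 -0.606
outer loop
vertex -1.302 2.855 -1.952
vertex -1.558 3.888 -2.283
vertex -0.889 3.734 -1.405
endloop
endfacet
facet normal 0.912 -0.408 -0.033
outer loop
vertex -1.302 2.855 -1.952
vertex -0.889 3.734 -1.405
vertex -1.263 2.851 -0.838
endloop
endfacet
facet normal 0.021 -0.819 0.574
outer loop
vertex -2.163 2.458 -1.366
vertex -1.263 2.851 -0.838
vertex -2.282 3.092 -0.457
endloop
endfacet
facet normal -0.673 -0.659 -0.336
outer loop
vertex -2.345 3.099 -2.259
vertex -2.163 2.458 -1.366
vertex -2.951 3.246 -1.335
endloop
endfacet
facet normal -0.285 0.256 -0.924
outer loop
vertex -1.558 3.888 -2.283
vertex -2.345 3.099 -2.259
vertex -2.577 4.129 -1.902
endloop
endfacet
facet normal 0.647 0.662 -0.377
outer loop
vertex -0.889 3.734 -1.405
vertex -1.558 3.888 -2.283
vertex -1.677 4.522 -1.374
endloop
endfacet
facet normal 0.836 -0.002 0.549
outer loop
vertex -1.263 2.851 -0.838
vertex -0.889 3.734 -1.405
vertex -1.495 3.881 -0.481
endloop
endfacet
facet normal -0.760 0.187 0.622
outer loop
vertex -4.074 -2.729 -1.745
vertex -3.44 -1.798 -1.25
vertex -4.79 -1.595 -2.96
endloop
endfacet
facet normal -0.516 -0.757 -0.402
outer loop
vertex -3.46 -1.922 -4.05
vertex -4.074 -2.729 -1.745
vertex -4.79 -1.595 -2.96
endloop
endfacet
facet normal -0.760 0.187 0.622
outer loop
vertex -4.79 -1.595 -2.96
vertex -3.44 -1.798 -1.25
vertex -4.156 -0.664 -2.465
endloop
endfacet
facet normal -0.396 0.627 -0.671
outer loop
vertex -4.156 -0.664 -2.465
vertex -3.46 -1.922 -4.05
vertex -4.79 -1.595 -2.96
endloop
endfacet
facet normal 0.396 -0.627 0.671
outer loop
vertex -4.074 -2.729 -1.745
vertex -2.11 -2.125 -2.34
vertex -3.44 -1.798 -1.25
endloop
endfacet
facet normal -0.516 -0.757 -0.402
outer loop
vertex -2.744 -3.056 -2.835
vertex -4.074 -2.729 -1.745
vertex -3.46 -1.922 -4.05
endloop
endfacet
facet normal 0.396 -0.627 0.671
outer loop
vertex -2.744 -3.056 -2.835
vertex -2.11 -2.125 -2.34
vertex -4.074 -2.729 -1.745
endloop
endfacet
facet normal 0.516 0.757 0.402
outer loop
vertex -3.44 -1.798 -1.25
vertex -2.11 -2.125 -2.34
vertex -4.156 -0.664 -2.465
endloop
endfacet
facet normal -0.396 0.627 -0.671
outer loop
vertex -2.826 -0.991 -3.555
vertex -3.46 -1.922 -4.05
vertex -4.156 -0.664 -2.465
endloop
endfacet
facet normal 0.516 0.757 0.402
outer loop
vertex -4.156 -0.664 -2.465
vertex -2.11 -2.125 -2.34
vertex -2.826 -0.991 -3.555
endloop
endfacet
facet normal 0.760 -0.187 -0.622
outer loop
vertex -2.826 -0.991 -3.555
vertex -2.744 -3.056 -2.835
vertex -3.46 -1.922 -4.05
endloop
endfacet
facet normal 0.760 -0.187 -0.622
outer loop
vertex -2.11 -2.125 -2.34
vertex -2.744 -3.056 -2.835
vertex -2.826 -0.991 -3.555
endloop
endfacet

endsolid


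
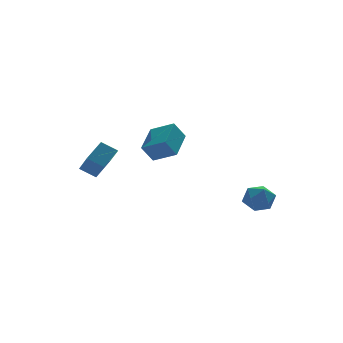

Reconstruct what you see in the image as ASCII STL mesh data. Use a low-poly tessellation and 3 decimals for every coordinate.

solid 
facet normal -0.712 0.482 0.511
outer loop
vertex -4.875 0.382 1.602
vertex -3.836 1.09 2.382
vertex -4.858 1.681 0.399
endloop
endfacet
facet normal -0.702 -0.479 -0.527
outer loop
vertex -4.104 1.17 -0.142
vertex -4.875 0.382 1.602
vertex -4.858 1.681 0.399
endloop
endfacet
facet normal -0.712 0.482 0.511
outer loop
vertex -4.858 1.681 0.399
vertex -3.836 1.09 2.382
vertex -3.819 2.389 1.18
endloop
endfacet
facet normal 0.010 0.734 -0.679
outer loop
vertex -3.819 2.389 1.18
vertex -4.104 1.17 -0.142
vertex -4.858 1.681 0.399
endloop
endfacet
facet normal -0.010 -0.734 0.679
outer loop
vertex -4.875 0.382 1.602
vertex -3.082 0.579 1.841
vertex -3.836 1.09 2.382
endloop
endfacet
facet normal -0.703 -0.478 -0.527
outer loop
vertex -4.121 -0.129 1.06
vertex -4.875 0.382 1.602
vertex -4.104 1.17 -0.142
endloop
endfacet
facet normal -0.010 -0.734 0.679
outer loop
vertex -4.121 -0.129 1.06
vertex -3.082 0.579 1.841
vertex -4.875 0.382 1.602
endloop
endfacet
facet normal 0.702 0.478 0.527
outer loop
vertex -3.836 1.09 2.382
vertex -3.082 0.579 1.841
vertex -3.819 2.389 1.18
endloop
endfacet
facet normal 0.009 0.734 -0.679
outer loop
vertex -3.065 1.878 0.638
vertex -4.104 1.17 -0.142
vertex -3.819 2.389 1.18
endloop
endfacet
facet normal 0.703 0.478 0.527
outer loop
vertex -3.819 2.389 1.18
vertex -3.082 0.579 1.841
vertex -3.065 1.878 0.638
endloop
endfacet
facet normal 0.712 -0.482 -0.511
outer loop
vertex -3.065 1.878 0.638
vertex -4.121 -0.129 1.06
vertex -4.104 1.17 -0.142
endloop
endfacet
facet normal 0.712 -0.482 -0.510
outer loop
vertex -3.082 0.579 1.841
vertex -4.121 -0.129 1.06
vertex -3.065 1.878 0.638
endloop
endfacet
facet normal -0.620 0.663 -0.420
outer loop
vertex -2.114 -0.256 2.187
vertex -1.027 1.204 2.887
vertex -1.462 -0.269 1.203
endloop
endfacet
facet normal -0.558 -0.748 -0.360
outer loop
vertex -0.533 -1.264 1.833
vertex -2.114 -0.256 2.187
vertex -1.462 -0.269 1.203
endloop
endfacet
facet normal -0.620 0.663 -0.420
outer loop
vertex -1.462 -0.269 1.203
vertex -1.027 1.204 2.887
vertex -0.376 1.191 1.904
endloop
endfacet
facet normal 0.553 -0.011 -0.833
outer loop
vertex -0.376 1.191 1.904
vertex -0.533 -1.264 1.833
vertex -1.462 -0.269 1.203
endloop
endfacet
facet normal -0.553 0.012 0.833
outer loop
vertex -2.114 -0.256 2.187
vertex -0.098 0.209 3.517
vertex -1.027 1.204 2.887
endloop
endfacet
facet normal -0.558 -0.748 -0.359
outer loop
vertex -1.184 -1.251 2.816
vertex -2.114 -0.256 2.187
vertex -0.533 -1.264 1.833
endloop
endfacet
facet normal -0.552 0.011 0.834
outer loop
vertex -1.184 -1.251 2.816
vertex -0.098 0.209 3.517
vertex -2.114 -0.256 2.187
endloop
endfacet
facet normal 0.558 0.748 0.359
outer loop
vertex -1.027 1.204 2.887
vertex -0.098 0.209 3.517
vertex -0.376 1.191 1.904
endloop
endfacet
facet normal 0.552 -0.011 -0.834
outer loop
vertex 0.554 0.196 2.533
vertex -0.533 -1.264 1.833
vertex -0.376 1.191 1.904
endloop
endfacet
facet normal 0.557 0.748 0.359
outer loop
vertex -0.376 1.191 1.904
vertex -0.098 0.209 3.517
vertex 0.554 0.196 2.533
endloop
endfacet
facet normal 0.620 -0.663 0.419
outer loop
vertex 0.554 0.196 2.533
vertex -1.184 -1.251 2.816
vertex -0.533 -1.264 1.833
endloop
endfacet
facet normal 0.620 -0.663 0.420
outer loop
vertex -0.098 0.209 3.517
vertex -1.184 -1.251 2.816
vertex 0.554 0.196 2.533
endloop
endfacet
facet normal -0.077 0.778 0.623
outer loop
vertex 2.869 -2.918 -0.871
vertex 2.5 -3.485 -0.209
vertex 3.436 -3.357 -0.253
endloop
endfacet
facet normal 0.474 0.862 0.177
outer loop
vertex 2.869 -2.918 -0.871
vertex 3.436 -3.357 -0.253
vertex 3.681 -3.304 -1.166
endloop
endfacet
facet normal 0.222 0.843 -0.491
outer loop
vertex 2.869 -2.918 -0.871
vertex 3.681 -3.304 -1.166
vertex 2.896 -3.399 -1.685
endloop
endfacet
facet normal -0.484 0.746 -0.457
outer loop
vertex 2.869 -2.918 -0.871
vertex 2.896 -3.399 -1.685
vertex 2.166 -3.511 -1.094
endloop
endfacet
facet normal -0.669 0.706 0.232
outer loop
vertex 2.869 -2.918 -0.871
vertex 2.166 -3.511 -1.094
vertex 2.5 -3.485 -0.209
endloop
endfacet
facet normal 0.914 0.308 0.263
outer loop
vertex 3.681 -3.304 -1.166
vertex 3.436 -3.357 -0.253
vertex 3.814 -4.109 -0.686
endloop
endfacet
facet normal 0.023 0.171 0.985
outer loop
vertex 3.436 -3.357 -0.253
vertex 2.5 -3.485 -0.209
vertex 3.084 -4.221 -0.095
endloop
endfacet
facet normal -0.935 0.055 0.351
outer loop
vertex 2.5 -3.485 -0.209
vertex 2.166 -3.511 -1.094
vertex 2.299 -4.316 -0.614
endloop
endfacet
facet normal -0.636 0.120 -0.763
outer loop
vertex 2.166 -3.511 -1.094
vertex 2.896 -3.399 -1.685
vertex 2.544 -4.263 -1.527
endloop
endfacet
facet normal 0.507 0.276 -0.817
outer loop
vertex 2.896 -3.399 -1.685
vertex 3.681 -3.304 -1.166
vertex 3.48 -4.135 -1.571
endloop
endfacet
facet normal 0.484 -0.746 0.457
outer loop
vertex 3.111 -4.702 -0.909
vertex 3.814 -4.109 -0.686
vertex 3.084 -4.221 -0.095
endloop
endfacet
facet normal -0.222 -0.843 0.491
outer loop
vertex 3.111 -4.702 -0.909
vertex 3.084 -4.221 -0.095
vertex 2.299 -4.316 -0.614
endloop
endfacet
facet normal -0.474 -0.862 -0.177
outer loop
vertex 3.111 -4.702 -0.909
vertex 2.299 -4.316 -0.614
vertex 2.544 -4.263 -1.527
endloop
endfacet
facet normal 0.077 -0.778 -0.623
outer loop
vertex 3.111 -4.702 -0.909
vertex 2.544 -4.263 -1.527
vertex 3.48 -4.135 -1.571
endloop
endfacet
facet normal 0.669 -0.706 -0.232
outer loop
vertex 3.111 -4.702 -0.909
vertex 3.48 -4.135 -1.571
vertex 3.814 -4.109 -0.686
endloop
endfacet
facet normal 0.636 -0.120 0.763
outer loop
vertex 3.084 -4.221 -0.095
vertex 3.814 -4.109 -0.686
vertex 3.436 -3.357 -0.253
endloop
endfacet
facet normal -0.507 -0.276 0.817
outer loop
vertex 2.299 -4.316 -0.614
vertex 3.084 -4.221 -0.095
vertex 2.5 -3.485 -0.209
endloop
endfacet
facet normal -0.914 -0.308 -0.263
outer loop
vertex 2.544 -4.263 -1.527
vertex 2.299 -4.316 -0.614
vertex 2.166 -3.511 -1.094
endloop
endfacet
facet normal -0.023 -0.171 -0.985
outer loop
vertex 3.48 -4.135 -1.571
vertex 2.544 -4.263 -1.527
vertex 2.896 -3.399 -1.685
endloop
endfacet
facet normal 0.935 -0.055 -0.351
outer loop
vertex 3.814 -4.109 -0.686
vertex 3.48 -4.135 -1.571
vertex 3.681 -3.304 -1.166
endloop
endfacet

endsolid


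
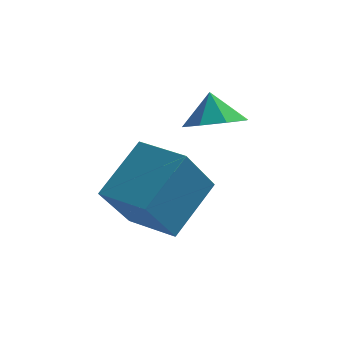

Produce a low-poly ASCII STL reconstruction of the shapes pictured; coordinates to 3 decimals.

solid 
facet normal -0.944 0.324 0.067
outer loop
vertex 1.09 -1.352 0.402
vertex 1.698 0.132 1.789
vertex 1.442 0.004 -1.203
endloop
endfacet
facet normal -0.287 -0.700 -0.654
outer loop
vertex 2.942 -0.512 -1.309
vertex 1.09 -1.352 0.402
vertex 1.442 0.004 -1.203
endloop
endfacet
facet normal -0.944 0.324 0.067
outer loop
vertex 1.442 0.004 -1.203
vertex 1.698 0.132 1.789
vertex 2.05 1.487 0.184
endloop
endfacet
facet normal 0.166 0.637 -0.753
outer loop
vertex 2.05 1.487 0.184
vertex 2.942 -0.512 -1.309
vertex 1.442 0.004 -1.203
endloop
endfacet
facet normal -0.166 -0.636 0.753
outer loop
vertex 1.09 -1.352 0.402
vertex 3.198 -0.384 1.683
vertex 1.698 0.132 1.789
endloop
endfacet
facet normal -0.287 -0.700 -0.654
outer loop
vertex 2.59 -1.867 0.296
vertex 1.09 -1.352 0.402
vertex 2.942 -0.512 -1.309
endloop
endfacet
facet normal -0.165 -0.637 0.753
outer loop
vertex 2.59 -1.867 0.296
vertex 3.198 -0.384 1.683
vertex 1.09 -1.352 0.402
endloop
endfacet
facet normal 0.287 0.700 0.654
outer loop
vertex 1.698 0.132 1.789
vertex 3.198 -0.384 1.683
vertex 2.05 1.487 0.184
endloop
endfacet
facet normal 0.165 0.636 -0.753
outer loop
vertex 3.55 0.972 0.078
vertex 2.942 -0.512 -1.309
vertex 2.05 1.487 0.184
endloop
endfacet
facet normal 0.287 0.700 0.654
outer loop
vertex 2.05 1.487 0.184
vertex 3.198 -0.384 1.683
vertex 3.55 0.972 0.078
endloop
endfacet
facet normal 0.944 -0.324 -0.067
outer loop
vertex 3.55 0.972 0.078
vertex 2.59 -1.867 0.296
vertex 2.942 -0.512 -1.309
endloop
endfacet
facet normal 0.944 -0.324 -0.067
outer loop
vertex 3.198 -0.384 1.683
vertex 2.59 -1.867 0.296
vertex 3.55 0.972 0.078
endloop
endfacet
facet normal 0.251 -0.308 -0.918
outer loop
vertex 4.295 1.419 2.427
vertex 3.388 1.49 2.155
vertex 4.135 2.077 2.162
endloop
endfacet
facet normal 0.581 0.422 0.696
outer loop
vertex 4.295 1.419 2.427
vertex 4.135 2.077 2.162
vertex 3.112 1.83 3.165
endloop
endfacet
facet normal 0.251 -0.308 -0.918
outer loop
vertex 4.135 2.077 2.162
vertex 3.388 1.49 2.155
vertex 3.537 2.391 1.893
endloop
endfacet
facet normal 0.243 0.855 0.458
outer loop
vertex 4.135 2.077 2.162
vertex 3.537 2.391 1.893
vertex 3.112 1.83 3.165
endloop
endfacet
facet normal 0.250 -0.308 -0.918
outer loop
vertex 3.537 2.391 1.893
vertex 3.388 1.49 2.155
vertex 2.851 2.178 1.778
endloop
endfacet
facet normal -0.328 0.900 0.287
outer loop
vertex 3.537 2.391 1.893
vertex 2.851 2.178 1.778
vertex 3.112 1.83 3.165
endloop
endfacet
facet normal 0.250 -0.308 -0.918
outer loop
vertex 2.851 2.178 1.778
vertex 3.388 1.49 2.155
vertex 2.48 1.561 1.884
endloop
endfacet
facet normal -0.800 0.529 0.283
outer loop
vertex 2.851 2.178 1.778
vertex 2.48 1.561 1.884
vertex 3.112 1.83 3.165
endloop
endfacet
facet normal 0.250 -0.308 -0.918
outer loop
vertex 2.48 1.561 1.884
vertex 3.388 1.49 2.155
vertex 2.641 0.904 2.148
endloop
endfacet
facet normal -0.893 -0.039 0.449
outer loop
vertex 2.48 1.561 1.884
vertex 2.641 0.904 2.148
vertex 3.112 1.83 3.165
endloop
endfacet
facet normal 0.250 -0.308 -0.918
outer loop
vertex 2.641 0.904 2.148
vertex 3.388 1.49 2.155
vertex 3.239 0.589 2.417
endloop
endfacet
facet normal -0.556 -0.470 0.686
outer loop
vertex 2.641 0.904 2.148
vertex 3.239 0.589 2.417
vertex 3.112 1.83 3.165
endloop
endfacet
facet normal 0.252 -0.308 -0.917
outer loop
vertex 3.239 0.589 2.417
vertex 3.388 1.49 2.155
vertex 3.924 0.803 2.533
endloop
endfacet
facet normal 0.016 -0.515 0.857
outer loop
vertex 3.239 0.589 2.417
vertex 3.924 0.803 2.533
vertex 3.112 1.83 3.165
endloop
endfacet
facet normal 0.251 -0.309 -0.917
outer loop
vertex 3.924 0.803 2.533
vertex 3.388 1.49 2.155
vertex 4.295 1.419 2.427
endloop
endfacet
facet normal 0.487 -0.145 0.861
outer loop
vertex 3.924 0.803 2.533
vertex 4.295 1.419 2.427
vertex 3.112 1.83 3.165
endloop
endfacet

endsolid


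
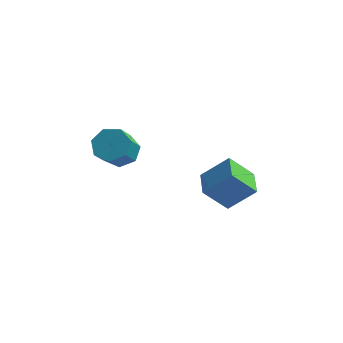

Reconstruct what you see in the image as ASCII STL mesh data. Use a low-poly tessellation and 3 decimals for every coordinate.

solid 
facet normal -0.001 0.692 -0.722
outer loop
vertex -1.135 1.176 -2.184
vertex -2.031 0.89 -2.457
vertex -1.781 1.574 -1.801
endloop
endfacet
facet normal 0.650 0.549 0.525
outer loop
vertex -1.135 1.176 -2.184
vertex -1.781 1.574 -1.801
vertex -1.132 -0.084 -0.871
endloop
endfacet
facet normal 0.649 0.549 0.526
outer loop
vertex -1.132 -0.084 -0.871
vertex -1.781 1.574 -1.801
vertex -1.779 0.314 -0.488
endloop
endfacet
facet normal 0.002 -0.692 0.722
outer loop
vertex -1.132 -0.084 -0.871
vertex -1.779 0.314 -0.488
vertex -2.029 -0.37 -1.143
endloop
endfacet
facet normal -0.002 0.693 -0.721
outer loop
vertex -1.781 1.574 -1.801
vertex -2.031 0.89 -2.457
vertex -2.616 1.457 -1.911
endloop
endfacet
facet normal -0.189 0.708 0.680
outer loop
vertex -1.781 1.574 -1.801
vertex -2.616 1.457 -1.911
vertex -1.779 0.314 -0.488
endloop
endfacet
facet normal -0.190 0.708 0.680
outer loop
vertex -1.779 0.314 -0.488
vertex -2.616 1.457 -1.911
vertex -2.614 0.196 -0.598
endloop
endfacet
facet normal 0.003 -0.692 0.722
outer loop
vertex -1.779 0.314 -0.488
vertex -2.614 0.196 -0.598
vertex -2.029 -0.37 -1.143
endloop
endfacet
facet normal -0.001 0.693 -0.721
outer loop
vertex -2.616 1.457 -1.911
vertex -2.031 0.89 -2.457
vertex -3.011 0.913 -2.433
endloop
endfacet
facet normal -0.886 0.334 0.322
outer loop
vertex -2.616 1.457 -1.911
vertex -3.011 0.913 -2.433
vertex -2.614 0.196 -0.598
endloop
endfacet
facet normal -0.886 0.333 0.322
outer loop
vertex -2.614 0.196 -0.598
vertex -3.011 0.913 -2.433
vertex -3.008 -0.348 -1.12
endloop
endfacet
facet normal 0.001 -0.693 0.721
outer loop
vertex -2.614 0.196 -0.598
vertex -3.008 -0.348 -1.12
vertex -2.029 -0.37 -1.143
endloop
endfacet
facet normal -0.001 0.692 -0.722
outer loop
vertex -3.011 0.913 -2.433
vertex -2.031 0.89 -2.457
vertex -2.668 0.352 -2.972
endloop
endfacet
facet normal -0.915 -0.292 -0.278
outer loop
vertex -3.011 0.913 -2.433
vertex -2.668 0.352 -2.972
vertex -3.008 -0.348 -1.12
endloop
endfacet
facet normal -0.915 -0.292 -0.278
outer loop
vertex -3.008 -0.348 -1.12
vertex -2.668 0.352 -2.972
vertex -2.665 -0.909 -1.659
endloop
endfacet
facet normal 0.001 -0.692 0.722
outer loop
vertex -3.008 -0.348 -1.12
vertex -2.665 -0.909 -1.659
vertex -2.029 -0.37 -1.143
endloop
endfacet
facet normal -0.001 0.692 -0.722
outer loop
vertex -2.668 0.352 -2.972
vertex -2.031 0.89 -2.457
vertex -1.846 0.196 -3.123
endloop
endfacet
facet normal -0.255 -0.698 -0.669
outer loop
vertex -2.668 0.352 -2.972
vertex -1.846 0.196 -3.123
vertex -2.665 -0.909 -1.659
endloop
endfacet
facet normal -0.255 -0.698 -0.669
outer loop
vertex -2.665 -0.909 -1.659
vertex -1.846 0.196 -3.123
vertex -1.843 -1.064 -1.81
endloop
endfacet
facet normal 0.002 -0.693 0.721
outer loop
vertex -2.665 -0.909 -1.659
vertex -1.843 -1.064 -1.81
vertex -2.029 -0.37 -1.143
endloop
endfacet
facet normal -0.001 0.692 -0.722
outer loop
vertex -1.846 0.196 -3.123
vertex -2.031 0.89 -2.457
vertex -1.163 0.563 -2.772
endloop
endfacet
facet normal 0.597 -0.578 -0.556
outer loop
vertex -1.846 0.196 -3.123
vertex -1.163 0.563 -2.772
vertex -1.843 -1.064 -1.81
endloop
endfacet
facet normal 0.597 -0.578 -0.556
outer loop
vertex -1.843 -1.064 -1.81
vertex -1.163 0.563 -2.772
vertex -1.16 -0.697 -1.459
endloop
endfacet
facet normal 0.002 -0.693 0.721
outer loop
vertex -1.843 -1.064 -1.81
vertex -1.16 -0.697 -1.459
vertex -2.029 -0.37 -1.143
endloop
endfacet
facet normal -0.001 0.692 -0.722
outer loop
vertex -1.163 0.563 -2.772
vertex -2.031 0.89 -2.457
vertex -1.135 1.176 -2.184
endloop
endfacet
facet normal 0.999 -0.023 -0.024
outer loop
vertex -1.163 0.563 -2.772
vertex -1.135 1.176 -2.184
vertex -1.16 -0.697 -1.459
endloop
endfacet
facet normal 0.999 -0.023 -0.024
outer loop
vertex -1.16 -0.697 -1.459
vertex -1.135 1.176 -2.184
vertex -1.132 -0.084 -0.871
endloop
endfacet
facet normal 0.002 -0.692 0.722
outer loop
vertex -1.16 -0.697 -1.459
vertex -1.132 -0.084 -0.871
vertex -2.029 -0.37 -1.143
endloop
endfacet
facet normal -0.696 -0.237 -0.678
outer loop
vertex 2.476 -0.392 -3.422
vertex 1.916 0.975 -3.324
vertex 3.544 0.138 -4.704
endloop
endfacet
facet normal 0.378 -0.923 -0.067
outer loop
vertex 4.804 0.565 -3.476
vertex 2.476 -0.392 -3.422
vertex 3.544 0.138 -4.704
endloop
endfacet
facet normal -0.696 -0.236 -0.678
outer loop
vertex 3.544 0.138 -4.704
vertex 1.916 0.975 -3.324
vertex 2.984 1.505 -4.605
endloop
endfacet
facet normal 0.610 0.303 -0.732
outer loop
vertex 2.984 1.505 -4.605
vertex 4.804 0.565 -3.476
vertex 3.544 0.138 -4.704
endloop
endfacet
facet normal -0.611 -0.303 0.732
outer loop
vertex 2.476 -0.392 -3.422
vertex 3.176 1.402 -2.096
vertex 1.916 0.975 -3.324
endloop
endfacet
facet normal 0.378 -0.923 -0.067
outer loop
vertex 3.736 0.035 -2.195
vertex 2.476 -0.392 -3.422
vertex 4.804 0.565 -3.476
endloop
endfacet
facet normal -0.610 -0.303 0.732
outer loop
vertex 3.736 0.035 -2.195
vertex 3.176 1.402 -2.096
vertex 2.476 -0.392 -3.422
endloop
endfacet
facet normal -0.378 0.923 0.067
outer loop
vertex 1.916 0.975 -3.324
vertex 3.176 1.402 -2.096
vertex 2.984 1.505 -4.605
endloop
endfacet
facet normal 0.610 0.303 -0.732
outer loop
vertex 4.244 1.932 -3.378
vertex 4.804 0.565 -3.476
vertex 2.984 1.505 -4.605
endloop
endfacet
facet normal -0.378 0.923 0.067
outer loop
vertex 2.984 1.505 -4.605
vertex 3.176 1.402 -2.096
vertex 4.244 1.932 -3.378
endloop
endfacet
facet normal 0.696 0.236 0.678
outer loop
vertex 4.244 1.932 -3.378
vertex 3.736 0.035 -2.195
vertex 4.804 0.565 -3.476
endloop
endfacet
facet normal 0.696 0.236 0.678
outer loop
vertex 3.176 1.402 -2.096
vertex 3.736 0.035 -2.195
vertex 4.244 1.932 -3.378
endloop
endfacet

endsolid


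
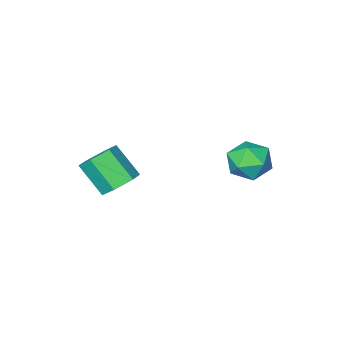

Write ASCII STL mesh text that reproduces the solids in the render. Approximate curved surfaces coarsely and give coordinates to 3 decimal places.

solid 
facet normal -0.221 0.670 -0.709
outer loop
vertex 2.592 -2.474 0.543
vertex 1.826 -3.11 0.18
vertex 1.608 -2.391 0.928
endloop
endfacet
facet normal 0.299 0.739 0.604
outer loop
vertex 2.592 -2.474 0.543
vertex 1.608 -2.391 0.928
vertex 3.04 -3.833 1.982
endloop
endfacet
facet normal 0.299 0.739 0.604
outer loop
vertex 3.04 -3.833 1.982
vertex 1.608 -2.391 0.928
vertex 2.056 -3.75 2.367
endloop
endfacet
facet normal 0.221 -0.669 0.709
outer loop
vertex 3.04 -3.833 1.982
vertex 2.056 -3.75 2.367
vertex 2.274 -4.47 1.62
endloop
endfacet
facet normal -0.221 0.670 -0.709
outer loop
vertex 1.608 -2.391 0.928
vertex 1.826 -3.11 0.18
vertex 0.842 -3.027 0.565
endloop
endfacet
facet normal -0.655 0.437 0.617
outer loop
vertex 1.608 -2.391 0.928
vertex 0.842 -3.027 0.565
vertex 2.056 -3.75 2.367
endloop
endfacet
facet normal -0.655 0.437 0.617
outer loop
vertex 2.056 -3.75 2.367
vertex 0.842 -3.027 0.565
vertex 1.29 -4.387 2.005
endloop
endfacet
facet normal 0.221 -0.669 0.709
outer loop
vertex 2.056 -3.75 2.367
vertex 1.29 -4.387 2.005
vertex 2.274 -4.47 1.62
endloop
endfacet
facet normal -0.221 0.669 -0.709
outer loop
vertex 0.842 -3.027 0.565
vertex 1.826 -3.11 0.18
vertex 1.06 -3.747 -0.182
endloop
endfacet
facet normal -0.953 -0.301 0.012
outer loop
vertex 0.842 -3.027 0.565
vertex 1.06 -3.747 -0.182
vertex 1.29 -4.387 2.005
endloop
endfacet
facet normal -0.953 -0.302 0.012
outer loop
vertex 1.29 -4.387 2.005
vertex 1.06 -3.747 -0.182
vertex 1.508 -5.106 1.257
endloop
endfacet
facet normal 0.221 -0.670 0.709
outer loop
vertex 1.29 -4.387 2.005
vertex 1.508 -5.106 1.257
vertex 2.274 -4.47 1.62
endloop
endfacet
facet normal -0.221 0.669 -0.709
outer loop
vertex 1.06 -3.747 -0.182
vertex 1.826 -3.11 0.18
vertex 2.044 -3.83 -0.567
endloop
endfacet
facet normal -0.299 -0.739 -0.604
outer loop
vertex 1.06 -3.747 -0.182
vertex 2.044 -3.83 -0.567
vertex 1.508 -5.106 1.257
endloop
endfacet
facet normal -0.299 -0.739 -0.604
outer loop
vertex 1.508 -5.106 1.257
vertex 2.044 -3.83 -0.567
vertex 2.492 -5.189 0.872
endloop
endfacet
facet normal 0.221 -0.670 0.709
outer loop
vertex 1.508 -5.106 1.257
vertex 2.492 -5.189 0.872
vertex 2.274 -4.47 1.62
endloop
endfacet
facet normal -0.221 0.669 -0.709
outer loop
vertex 2.044 -3.83 -0.567
vertex 1.826 -3.11 0.18
vertex 2.81 -3.193 -0.205
endloop
endfacet
facet normal 0.655 -0.437 -0.617
outer loop
vertex 2.044 -3.83 -0.567
vertex 2.81 -3.193 -0.205
vertex 2.492 -5.189 0.872
endloop
endfacet
facet normal 0.655 -0.437 -0.616
outer loop
vertex 2.492 -5.189 0.872
vertex 2.81 -3.193 -0.205
vertex 3.258 -4.553 1.235
endloop
endfacet
facet normal 0.221 -0.670 0.709
outer loop
vertex 2.492 -5.189 0.872
vertex 3.258 -4.553 1.235
vertex 2.274 -4.47 1.62
endloop
endfacet
facet normal -0.221 0.670 -0.709
outer loop
vertex 2.81 -3.193 -0.205
vertex 1.826 -3.11 0.18
vertex 2.592 -2.474 0.543
endloop
endfacet
facet normal 0.953 0.301 -0.012
outer loop
vertex 2.81 -3.193 -0.205
vertex 2.592 -2.474 0.543
vertex 3.258 -4.553 1.235
endloop
endfacet
facet normal 0.953 0.301 -0.012
outer loop
vertex 3.258 -4.553 1.235
vertex 2.592 -2.474 0.543
vertex 3.04 -3.833 1.982
endloop
endfacet
facet normal 0.221 -0.669 0.709
outer loop
vertex 3.258 -4.553 1.235
vertex 3.04 -3.833 1.982
vertex 2.274 -4.47 1.62
endloop
endfacet
facet normal -0.239 0.547 0.802
outer loop
vertex -3.627 0.689 1.788
vertex -4.481 -0.14 2.099
vertex -3.33 -0.254 2.52
endloop
endfacet
facet normal 0.449 0.632 0.632
outer loop
vertex -3.627 0.689 1.788
vertex -3.33 -0.254 2.52
vertex -2.562 0.096 1.625
endloop
endfacet
facet normal 0.482 0.875 -0.037
outer loop
vertex -3.627 0.689 1.788
vertex -2.562 0.096 1.625
vertex -3.237 0.426 0.652
endloop
endfacet
facet normal -0.185 0.941 -0.282
outer loop
vertex -3.627 0.689 1.788
vertex -3.237 0.426 0.652
vertex -4.423 0.28 0.945
endloop
endfacet
facet normal -0.631 0.739 0.237
outer loop
vertex -3.627 0.689 1.788
vertex -4.423 0.28 0.945
vertex -4.481 -0.14 2.099
endloop
endfacet
facet normal 0.761 -0.010 0.649
outer loop
vertex -2.562 0.096 1.625
vertex -3.33 -0.254 2.52
vertex -2.757 -1.1 1.835
endloop
endfacet
facet normal -0.353 -0.147 0.924
outer loop
vertex -3.33 -0.254 2.52
vertex -4.481 -0.14 2.099
vertex -3.943 -1.246 2.128
endloop
endfacet
facet normal -0.987 0.163 0.010
outer loop
vertex -4.481 -0.14 2.099
vertex -4.423 0.28 0.945
vertex -4.618 -0.916 1.155
endloop
endfacet
facet normal -0.265 0.492 -0.829
outer loop
vertex -4.423 0.28 0.945
vertex -3.237 0.426 0.652
vertex -3.85 -0.566 0.26
endloop
endfacet
facet normal 0.814 0.385 -0.434
outer loop
vertex -3.237 0.426 0.652
vertex -2.562 0.096 1.625
vertex -2.699 -0.68 0.681
endloop
endfacet
facet normal 0.185 -0.941 0.282
outer loop
vertex -3.553 -1.509 0.992
vertex -2.757 -1.1 1.835
vertex -3.943 -1.246 2.128
endloop
endfacet
facet normal -0.482 -0.875 0.037
outer loop
vertex -3.553 -1.509 0.992
vertex -3.943 -1.246 2.128
vertex -4.618 -0.916 1.155
endloop
endfacet
facet normal -0.449 -0.632 -0.632
outer loop
vertex -3.553 -1.509 0.992
vertex -4.618 -0.916 1.155
vertex -3.85 -0.566 0.26
endloop
endfacet
facet normal 0.239 -0.547 -0.802
outer loop
vertex -3.553 -1.509 0.992
vertex -3.85 -0.566 0.26
vertex -2.699 -0.68 0.681
endloop
endfacet
facet normal 0.631 -0.739 -0.237
outer loop
vertex -3.553 -1.509 0.992
vertex -2.699 -0.68 0.681
vertex -2.757 -1.1 1.835
endloop
endfacet
facet normal 0.265 -0.492 0.829
outer loop
vertex -3.943 -1.246 2.128
vertex -2.757 -1.1 1.835
vertex -3.33 -0.254 2.52
endloop
endfacet
facet normal -0.814 -0.385 0.434
outer loop
vertex -4.618 -0.916 1.155
vertex -3.943 -1.246 2.128
vertex -4.481 -0.14 2.099
endloop
endfacet
facet normal -0.761 0.010 -0.649
outer loop
vertex -3.85 -0.566 0.26
vertex -4.618 -0.916 1.155
vertex -4.423 0.28 0.945
endloop
endfacet
facet normal 0.353 0.147 -0.924
outer loop
vertex -2.699 -0.68 0.681
vertex -3.85 -0.566 0.26
vertex -3.237 0.426 0.652
endloop
endfacet
facet normal 0.987 -0.163 -0.010
outer loop
vertex -2.757 -1.1 1.835
vertex -2.699 -0.68 0.681
vertex -2.562 0.096 1.625
endloop
endfacet

endsolid


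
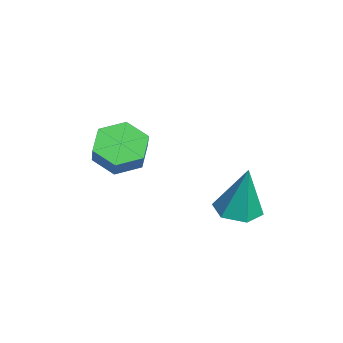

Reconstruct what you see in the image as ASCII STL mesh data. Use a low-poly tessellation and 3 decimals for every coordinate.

solid 
facet normal -0.695 -0.021 -0.718
outer loop
vertex -3.22 -3.247 -4.324
vertex -3.975 -3.023 -3.6
vertex -3.472 -2.229 -4.11
endloop
endfacet
facet normal 0.679 0.308 -0.666
outer loop
vertex -3.22 -3.247 -4.324
vertex -3.472 -2.229 -4.11
vertex -2.33 -3.22 -3.405
endloop
endfacet
facet normal 0.679 0.308 -0.667
outer loop
vertex -2.33 -3.22 -3.405
vertex -3.472 -2.229 -4.11
vertex -2.581 -2.203 -3.191
endloop
endfacet
facet normal 0.696 0.021 0.718
outer loop
vertex -2.33 -3.22 -3.405
vertex -2.581 -2.203 -3.191
vertex -3.085 -2.997 -2.68
endloop
endfacet
facet normal -0.696 -0.020 -0.718
outer loop
vertex -3.472 -2.229 -4.11
vertex -3.975 -3.023 -3.6
vertex -4.226 -2.005 -3.385
endloop
endfacet
facet normal 0.137 0.978 -0.160
outer loop
vertex -3.472 -2.229 -4.11
vertex -4.226 -2.005 -3.385
vertex -2.581 -2.203 -3.191
endloop
endfacet
facet normal 0.137 0.978 -0.160
outer loop
vertex -2.581 -2.203 -3.191
vertex -4.226 -2.005 -3.385
vertex -3.336 -1.979 -2.466
endloop
endfacet
facet normal 0.696 0.021 0.718
outer loop
vertex -2.581 -2.203 -3.191
vertex -3.336 -1.979 -2.466
vertex -3.085 -2.997 -2.68
endloop
endfacet
facet normal -0.696 -0.020 -0.718
outer loop
vertex -4.226 -2.005 -3.385
vertex -3.975 -3.023 -3.6
vertex -4.73 -2.8 -2.875
endloop
endfacet
facet normal -0.543 0.669 0.507
outer loop
vertex -4.226 -2.005 -3.385
vertex -4.73 -2.8 -2.875
vertex -3.336 -1.979 -2.466
endloop
endfacet
facet normal -0.543 0.670 0.506
outer loop
vertex -3.336 -1.979 -2.466
vertex -4.73 -2.8 -2.875
vertex -3.84 -2.773 -1.956
endloop
endfacet
facet normal 0.695 0.020 0.719
outer loop
vertex -3.336 -1.979 -2.466
vertex -3.84 -2.773 -1.956
vertex -3.085 -2.997 -2.68
endloop
endfacet
facet normal -0.696 -0.021 -0.718
outer loop
vertex -4.73 -2.8 -2.875
vertex -3.975 -3.023 -3.6
vertex -4.479 -3.817 -3.089
endloop
endfacet
facet normal -0.679 -0.308 0.667
outer loop
vertex -4.73 -2.8 -2.875
vertex -4.479 -3.817 -3.089
vertex -3.84 -2.773 -1.956
endloop
endfacet
facet normal -0.679 -0.308 0.667
outer loop
vertex -3.84 -2.773 -1.956
vertex -4.479 -3.817 -3.089
vertex -3.588 -3.791 -2.17
endloop
endfacet
facet normal 0.695 0.021 0.718
outer loop
vertex -3.84 -2.773 -1.956
vertex -3.588 -3.791 -2.17
vertex -3.085 -2.997 -2.68
endloop
endfacet
facet normal -0.696 -0.021 -0.718
outer loop
vertex -4.479 -3.817 -3.089
vertex -3.975 -3.023 -3.6
vertex -3.724 -4.041 -3.814
endloop
endfacet
facet normal -0.136 -0.978 0.160
outer loop
vertex -4.479 -3.817 -3.089
vertex -3.724 -4.041 -3.814
vertex -3.588 -3.791 -2.17
endloop
endfacet
facet normal -0.137 -0.978 0.160
outer loop
vertex -3.588 -3.791 -2.17
vertex -3.724 -4.041 -3.814
vertex -2.834 -4.015 -2.895
endloop
endfacet
facet normal 0.696 0.020 0.718
outer loop
vertex -3.588 -3.791 -2.17
vertex -2.834 -4.015 -2.895
vertex -3.085 -2.997 -2.68
endloop
endfacet
facet normal -0.695 -0.020 -0.719
outer loop
vertex -3.724 -4.041 -3.814
vertex -3.975 -3.023 -3.6
vertex -3.22 -3.247 -4.324
endloop
endfacet
facet normal 0.543 -0.670 -0.507
outer loop
vertex -3.724 -4.041 -3.814
vertex -3.22 -3.247 -4.324
vertex -2.834 -4.015 -2.895
endloop
endfacet
facet normal 0.543 -0.669 -0.507
outer loop
vertex -2.834 -4.015 -2.895
vertex -3.22 -3.247 -4.324
vertex -2.33 -3.22 -3.405
endloop
endfacet
facet normal 0.696 0.020 0.718
outer loop
vertex -2.834 -4.015 -2.895
vertex -2.33 -3.22 -3.405
vertex -3.085 -2.997 -2.68
endloop
endfacet
facet normal -0.161 -0.149 -0.976
outer loop
vertex -0.14 1.286 -5.236
vertex -1.017 1.037 -5.053
vertex -0.813 1.928 -5.223
endloop
endfacet
facet normal 0.686 0.716 0.130
outer loop
vertex -0.14 1.286 -5.236
vertex -0.813 1.928 -5.223
vertex -0.663 1.363 -2.907
endloop
endfacet
facet normal -0.161 -0.149 -0.976
outer loop
vertex -0.813 1.928 -5.223
vertex -1.017 1.037 -5.053
vertex -1.69 1.678 -5.04
endloop
endfacet
facet normal -0.218 0.945 0.245
outer loop
vertex -0.813 1.928 -5.223
vertex -1.69 1.678 -5.04
vertex -0.663 1.363 -2.907
endloop
endfacet
facet normal -0.161 -0.149 -0.976
outer loop
vertex -1.69 1.678 -5.04
vertex -1.017 1.037 -5.053
vertex -1.894 0.787 -4.87
endloop
endfacet
facet normal -0.848 0.280 0.450
outer loop
vertex -1.69 1.678 -5.04
vertex -1.894 0.787 -4.87
vertex -0.663 1.363 -2.907
endloop
endfacet
facet normal -0.161 -0.148 -0.976
outer loop
vertex -1.894 0.787 -4.87
vertex -1.017 1.037 -5.053
vertex -1.222 0.145 -4.884
endloop
endfacet
facet normal -0.575 -0.614 0.541
outer loop
vertex -1.894 0.787 -4.87
vertex -1.222 0.145 -4.884
vertex -0.663 1.363 -2.907
endloop
endfacet
facet normal -0.161 -0.148 -0.976
outer loop
vertex -1.222 0.145 -4.884
vertex -1.017 1.037 -5.053
vertex -0.345 0.395 -5.067
endloop
endfacet
facet normal 0.329 -0.843 0.426
outer loop
vertex -1.222 0.145 -4.884
vertex -0.345 0.395 -5.067
vertex -0.663 1.363 -2.907
endloop
endfacet
facet normal -0.162 -0.148 -0.976
outer loop
vertex -0.345 0.395 -5.067
vertex -1.017 1.037 -5.053
vertex -0.14 1.286 -5.236
endloop
endfacet
facet normal 0.959 -0.179 0.221
outer loop
vertex -0.345 0.395 -5.067
vertex -0.14 1.286 -5.236
vertex -0.663 1.363 -2.907
endloop
endfacet

endsolid
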